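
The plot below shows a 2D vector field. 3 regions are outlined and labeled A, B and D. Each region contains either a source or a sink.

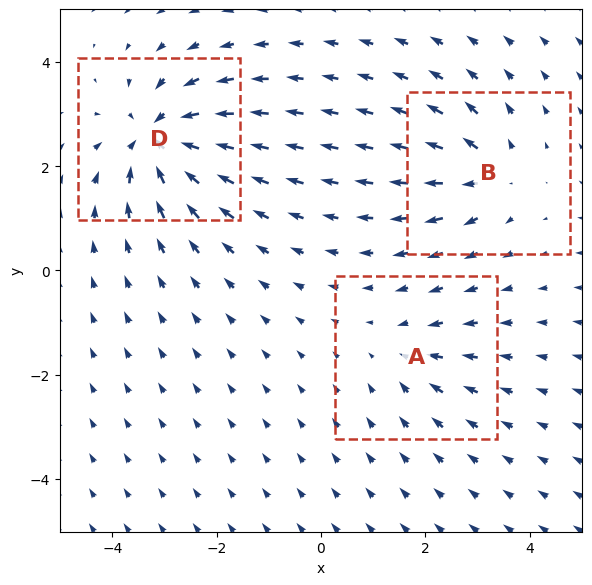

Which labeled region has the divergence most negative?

Divergence at each region's feature centre — A: about -2, B: about +4, D: about -6. Region D is most negative.

D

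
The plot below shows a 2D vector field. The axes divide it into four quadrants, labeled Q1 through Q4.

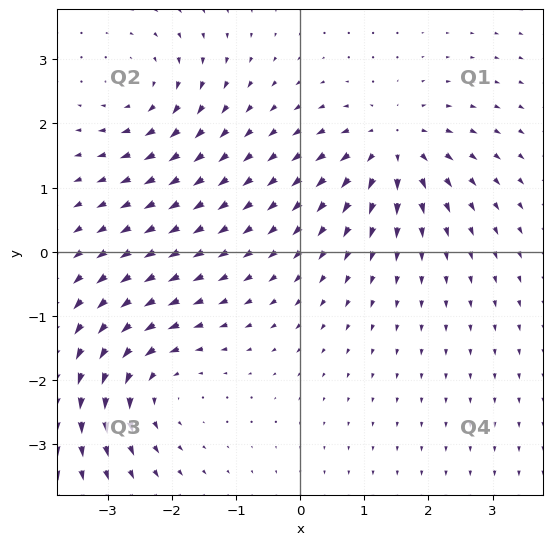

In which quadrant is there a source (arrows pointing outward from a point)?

Q1

The source sits at approximately (1.4, 1.7), which lies in quadrant Q1. The divergence there is about +4, positive as expected for a source.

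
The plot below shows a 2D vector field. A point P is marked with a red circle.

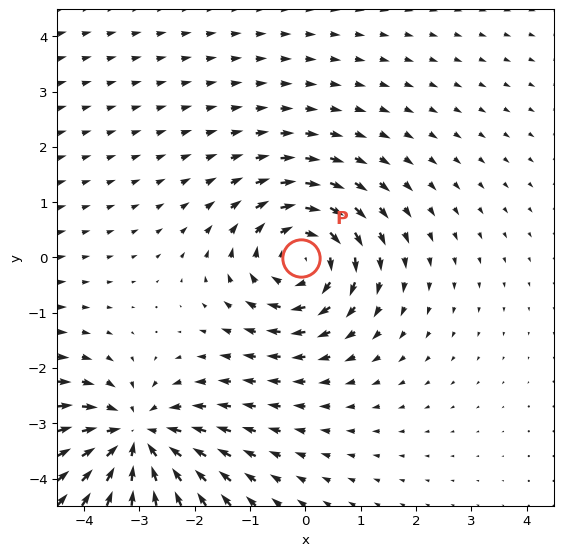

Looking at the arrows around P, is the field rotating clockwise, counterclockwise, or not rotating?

Near P at (-0.1, -0.0) the arrows circulate clockwise. The curl (z-component) there is about -4; negative curl means clockwise rotation.

clockwise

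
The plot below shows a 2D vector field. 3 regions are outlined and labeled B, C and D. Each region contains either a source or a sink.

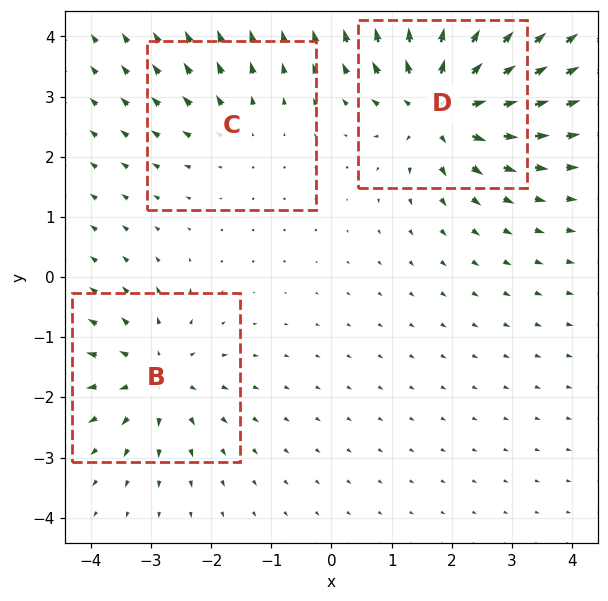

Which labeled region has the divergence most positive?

D

Divergence at each region's feature centre — B: about +4, C: about +2, D: about +6. Region D is most positive.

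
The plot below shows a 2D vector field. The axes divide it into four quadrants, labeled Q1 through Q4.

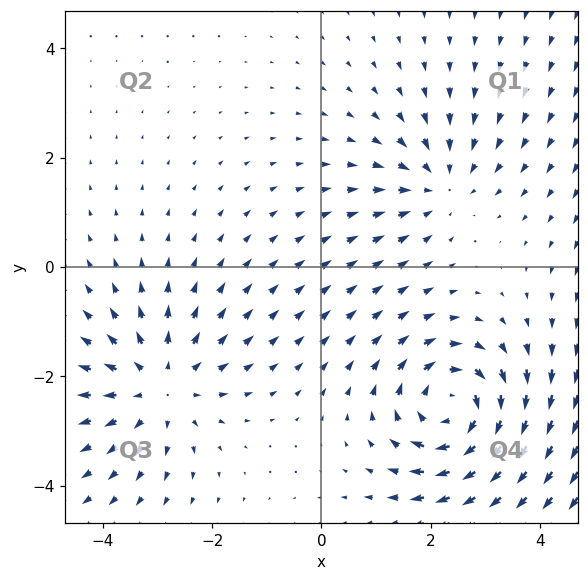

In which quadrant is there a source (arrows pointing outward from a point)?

Q3

The source sits at approximately (-2.9, -2.2), which lies in quadrant Q3. The divergence there is about +4, positive as expected for a source.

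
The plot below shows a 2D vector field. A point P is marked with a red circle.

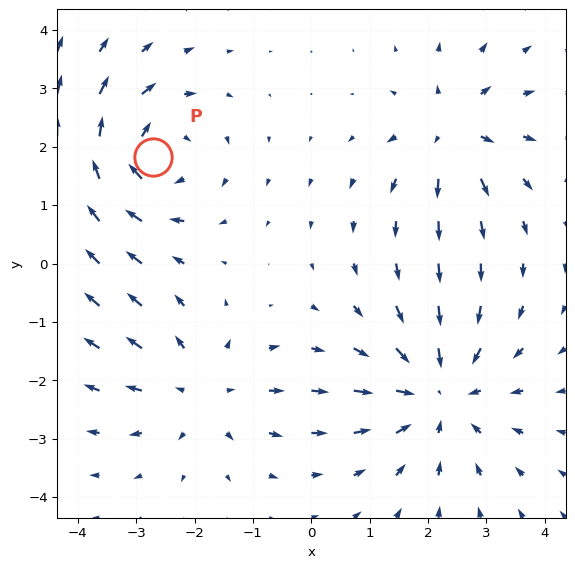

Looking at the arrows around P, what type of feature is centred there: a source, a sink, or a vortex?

vortex

At P (-2.7, 1.8) the arrows circulate clockwise. Divergence ≈0, curl about -4 — near-zero divergence with nonzero curl is a vortex.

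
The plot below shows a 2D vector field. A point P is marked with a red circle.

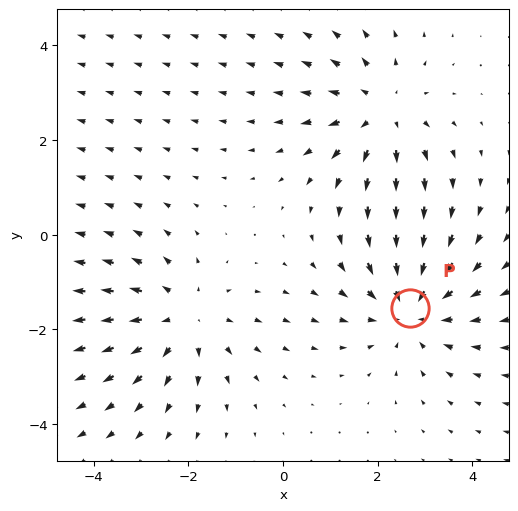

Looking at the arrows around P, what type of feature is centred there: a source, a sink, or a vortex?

sink

At P (2.7, -1.5) the arrows converge inward. Divergence about -3, curl ≈0 — negative divergence with near-zero curl is a sink.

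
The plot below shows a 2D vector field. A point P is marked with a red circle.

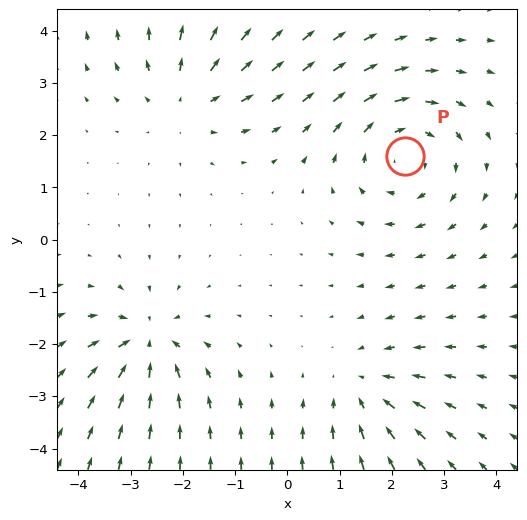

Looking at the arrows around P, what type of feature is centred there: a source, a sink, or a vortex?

At P (2.2, 1.6) the arrows circulate clockwise. Divergence ≈0, curl about -3 — near-zero divergence with nonzero curl is a vortex.

vortex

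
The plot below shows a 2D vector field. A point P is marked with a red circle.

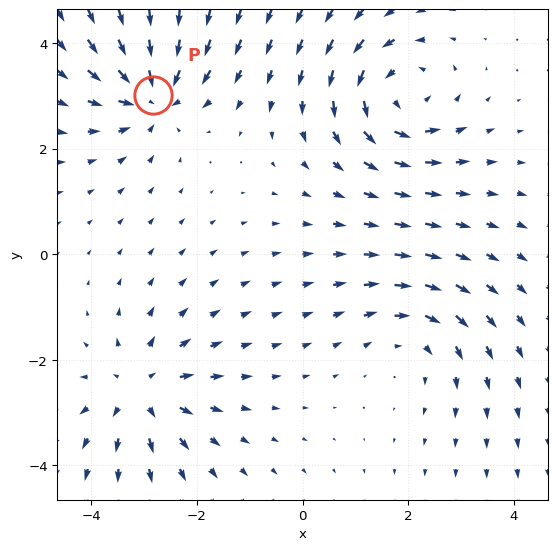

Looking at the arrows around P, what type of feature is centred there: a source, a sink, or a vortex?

At P (-2.8, 3.0) the arrows converge inward. Divergence about -5, curl ≈0 — negative divergence with near-zero curl is a sink.

sink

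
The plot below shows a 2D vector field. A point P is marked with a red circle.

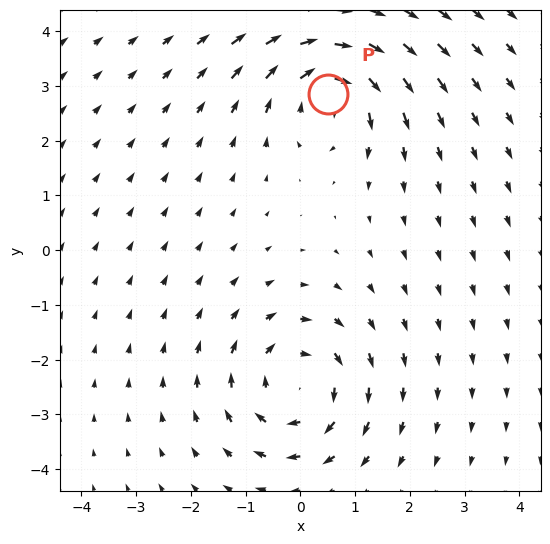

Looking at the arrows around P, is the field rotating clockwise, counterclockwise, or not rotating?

Near P at (0.5, 2.8) the arrows circulate clockwise. The curl (z-component) there is about -4; negative curl means clockwise rotation.

clockwise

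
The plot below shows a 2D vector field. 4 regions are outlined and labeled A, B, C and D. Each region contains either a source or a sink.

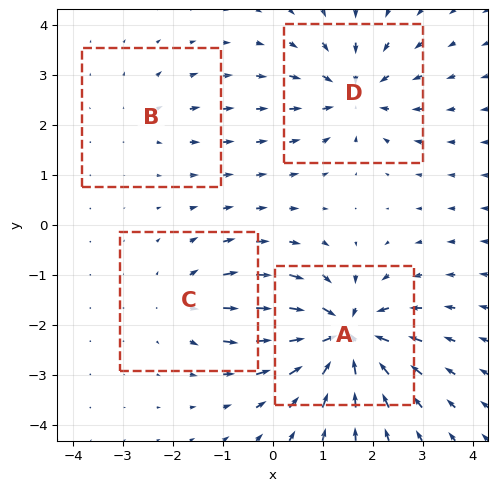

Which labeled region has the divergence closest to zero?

Divergence at each region's feature centre — A: about -8, B: about +2, C: about +4, D: about -5. Region B is closest to zero.

B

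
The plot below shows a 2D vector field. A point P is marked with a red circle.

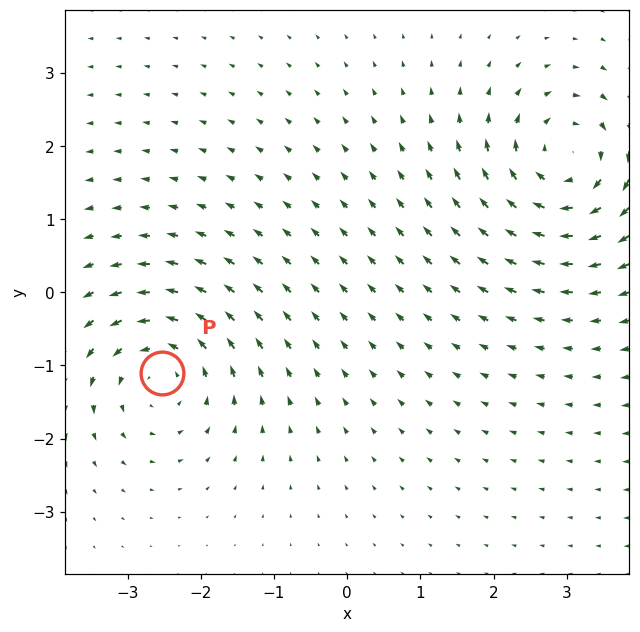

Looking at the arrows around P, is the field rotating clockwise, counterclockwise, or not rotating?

Near P at (-2.5, -1.1) the arrows circulate counterclockwise. The curl (z-component) there is about +4; positive curl means counterclockwise rotation.

counterclockwise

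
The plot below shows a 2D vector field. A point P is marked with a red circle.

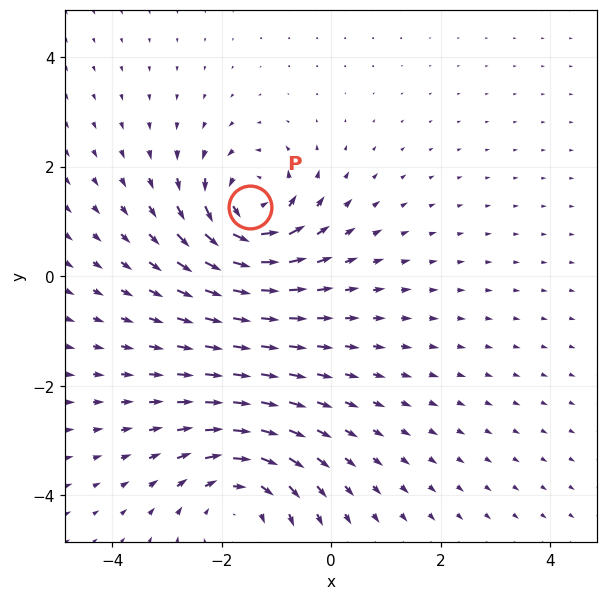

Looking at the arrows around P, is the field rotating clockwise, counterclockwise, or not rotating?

Near P at (-1.5, 1.3) the arrows circulate counterclockwise. The curl (z-component) there is about +6; positive curl means counterclockwise rotation.

counterclockwise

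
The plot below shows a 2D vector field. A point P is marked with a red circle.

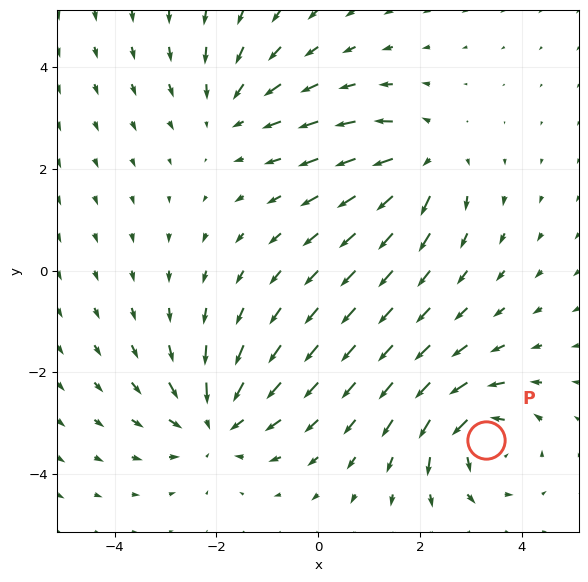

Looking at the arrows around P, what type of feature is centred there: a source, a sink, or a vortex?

At P (3.3, -3.3) the arrows circulate counterclockwise. Divergence ≈0, curl about +6 — near-zero divergence with nonzero curl is a vortex.

vortex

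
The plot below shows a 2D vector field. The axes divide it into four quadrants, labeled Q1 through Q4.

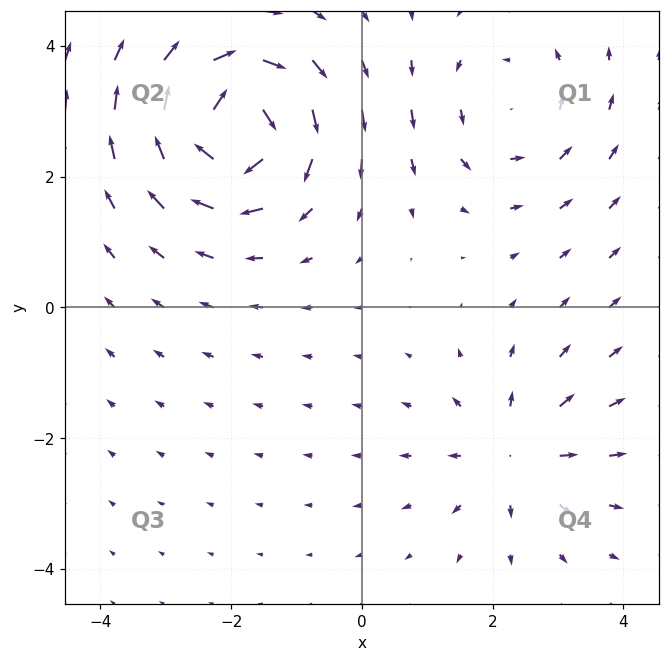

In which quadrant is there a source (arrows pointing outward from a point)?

The source sits at approximately (2.3, -2.2), which lies in quadrant Q4. The divergence there is about +3, positive as expected for a source.

Q4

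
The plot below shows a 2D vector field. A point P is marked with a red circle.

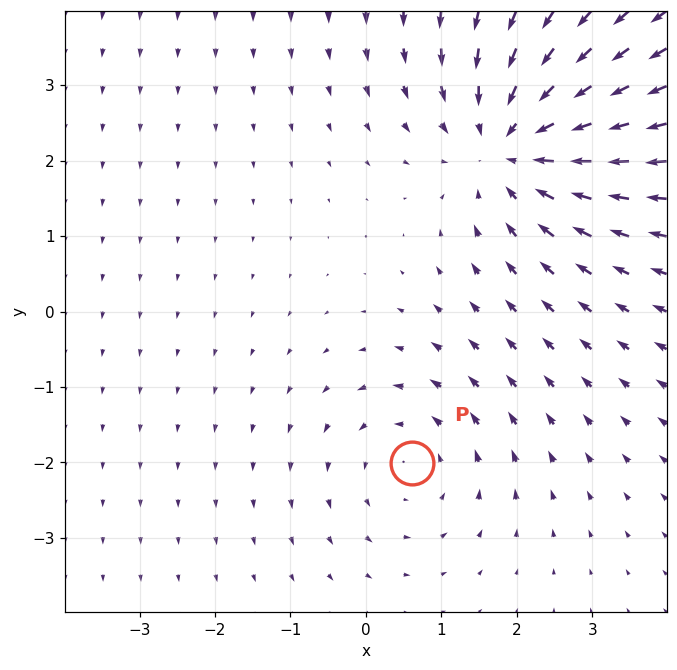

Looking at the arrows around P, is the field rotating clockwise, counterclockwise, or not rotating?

Near P at (0.6, -2.0) the arrows circulate counterclockwise. The curl (z-component) there is about +3; positive curl means counterclockwise rotation.

counterclockwise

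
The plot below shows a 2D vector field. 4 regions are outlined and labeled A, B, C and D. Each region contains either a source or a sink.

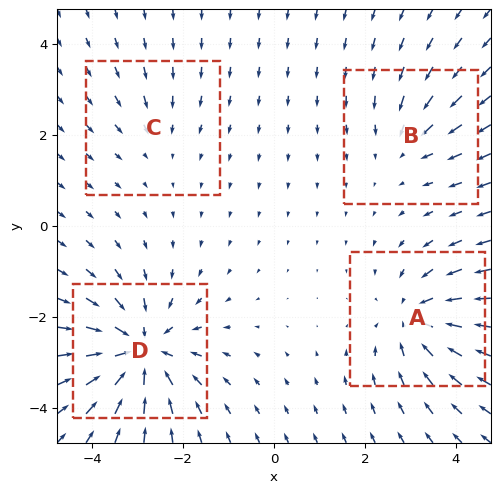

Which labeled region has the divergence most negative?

D

Divergence at each region's feature centre — A: about -5, B: about -3, C: about -2, D: about -7. Region D is most negative.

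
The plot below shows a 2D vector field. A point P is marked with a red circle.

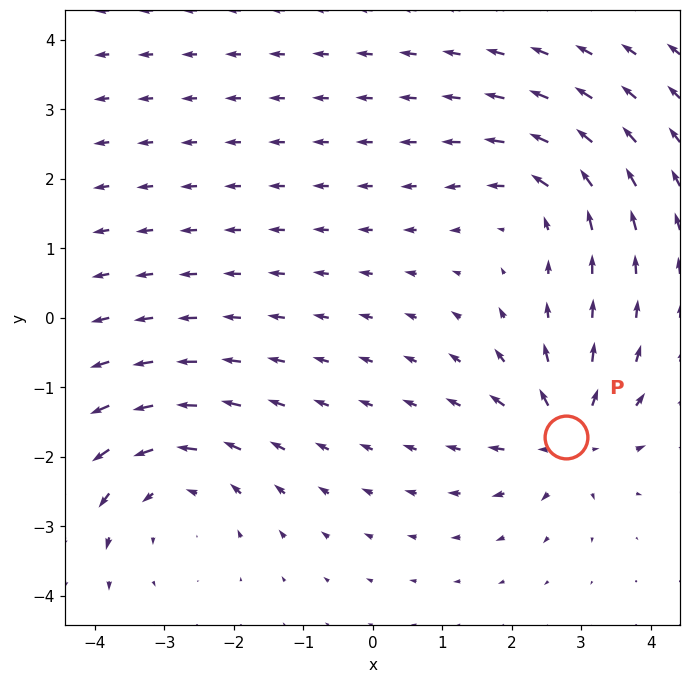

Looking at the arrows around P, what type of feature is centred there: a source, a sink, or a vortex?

At P (2.8, -1.7) the arrows spread outward. Divergence about +5, curl ≈0 — positive divergence with near-zero curl is a source.

source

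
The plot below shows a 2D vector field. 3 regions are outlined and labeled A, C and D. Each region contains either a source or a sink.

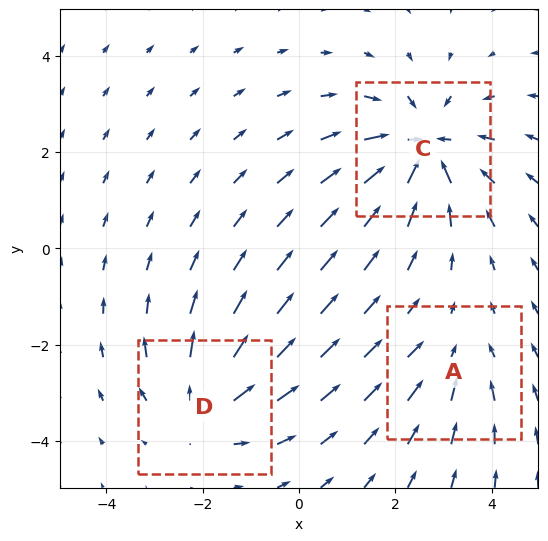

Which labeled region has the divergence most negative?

C

Divergence at each region's feature centre — A: about -2, C: about -4, D: about +3. Region C is most negative.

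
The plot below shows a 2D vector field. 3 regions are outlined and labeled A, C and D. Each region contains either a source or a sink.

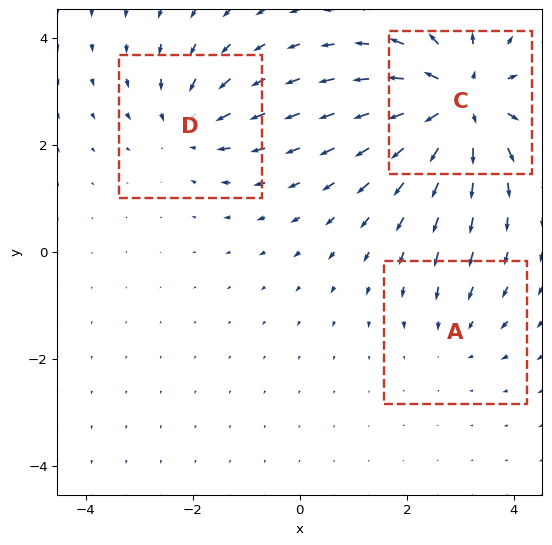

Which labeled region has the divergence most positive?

C

Divergence at each region's feature centre — A: about -2, C: about +6, D: about -3. Region C is most positive.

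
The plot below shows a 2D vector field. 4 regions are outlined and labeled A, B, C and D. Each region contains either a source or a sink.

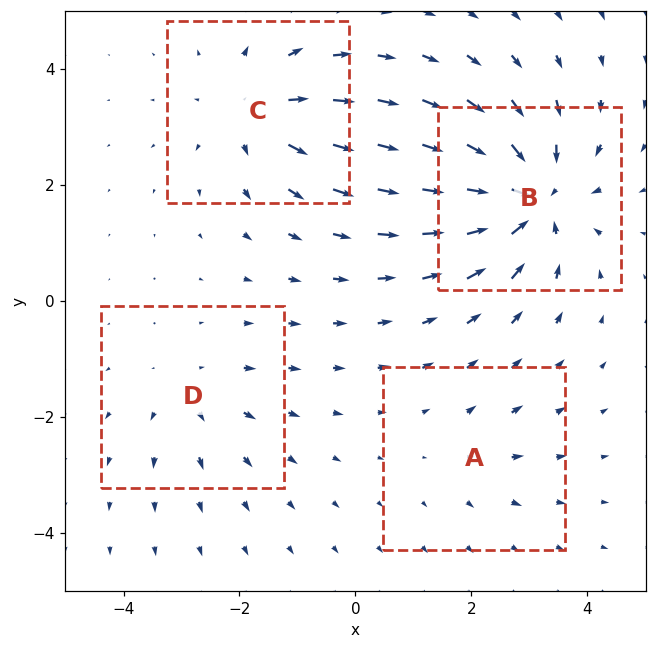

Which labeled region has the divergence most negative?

B

Divergence at each region's feature centre — A: about +2, B: about -7, C: about +5, D: about +3. Region B is most negative.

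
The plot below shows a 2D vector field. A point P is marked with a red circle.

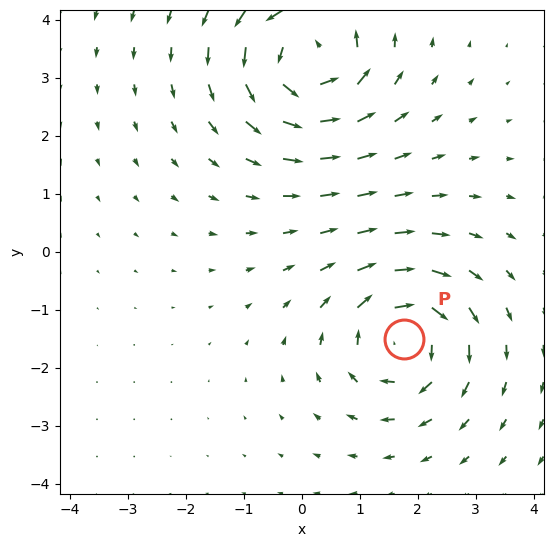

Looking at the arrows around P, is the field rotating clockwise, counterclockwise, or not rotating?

Near P at (1.8, -1.5) the arrows circulate clockwise. The curl (z-component) there is about -3; negative curl means clockwise rotation.

clockwise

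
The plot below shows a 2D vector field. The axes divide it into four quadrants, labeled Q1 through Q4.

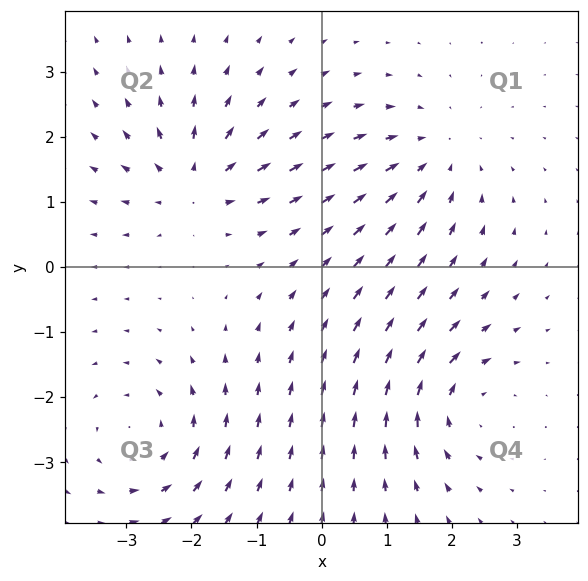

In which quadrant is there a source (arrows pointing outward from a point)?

Q2

The source sits at approximately (-2.0, 1.3), which lies in quadrant Q2. The divergence there is about +5, positive as expected for a source.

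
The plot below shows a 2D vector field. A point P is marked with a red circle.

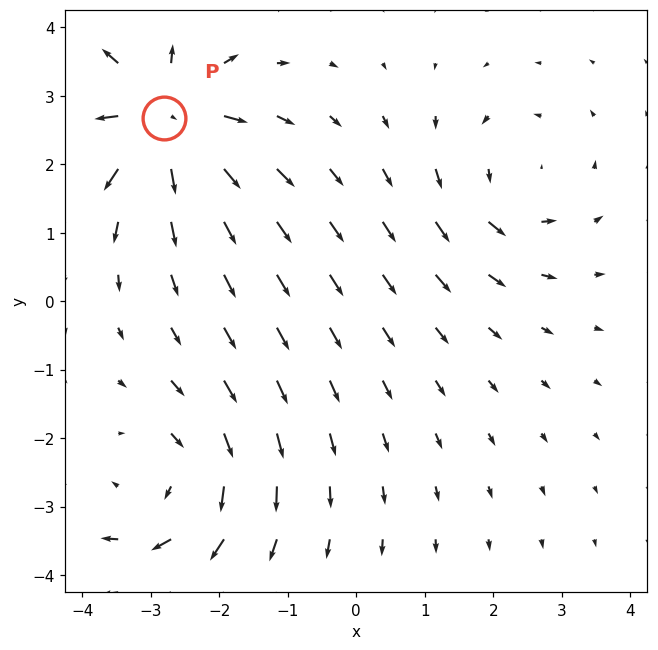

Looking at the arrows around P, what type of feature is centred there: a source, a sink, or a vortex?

At P (-2.8, 2.7) the arrows spread outward. Divergence about +6, curl ≈0 — positive divergence with near-zero curl is a source.

source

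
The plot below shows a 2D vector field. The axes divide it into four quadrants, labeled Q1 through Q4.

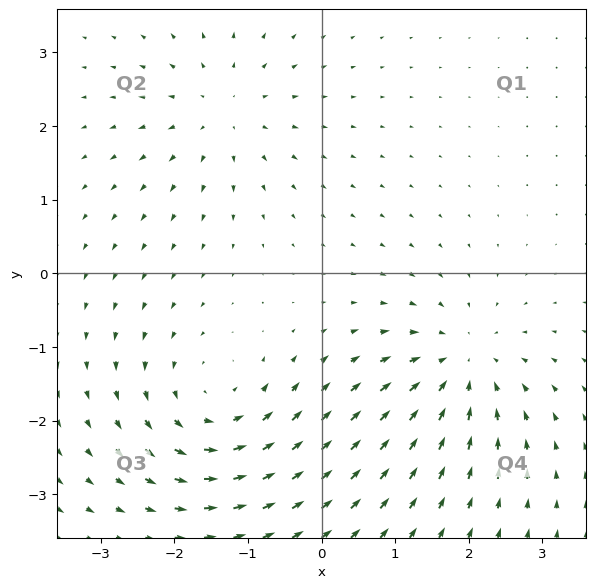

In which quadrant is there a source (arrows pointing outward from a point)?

The source sits at approximately (-1.3, 2.2), which lies in quadrant Q2. The divergence there is about +3, positive as expected for a source.

Q2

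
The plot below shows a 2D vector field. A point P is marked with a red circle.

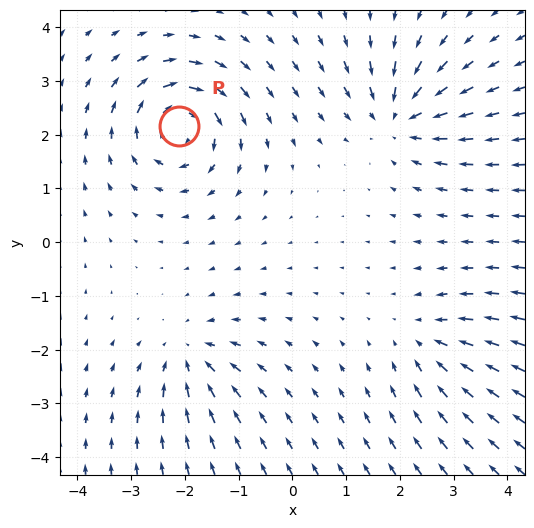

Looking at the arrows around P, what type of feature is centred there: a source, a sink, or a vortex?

vortex

At P (-2.1, 2.2) the arrows circulate clockwise. Divergence ≈0, curl about -7 — near-zero divergence with nonzero curl is a vortex.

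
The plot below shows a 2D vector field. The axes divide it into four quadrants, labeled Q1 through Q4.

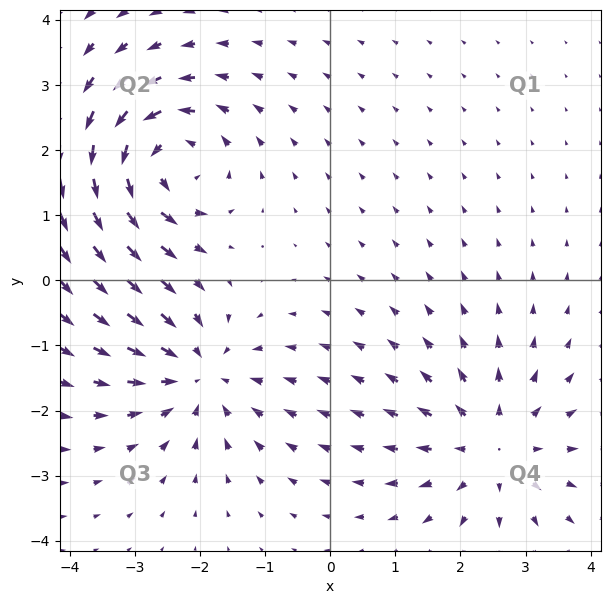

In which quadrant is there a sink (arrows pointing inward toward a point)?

The sink sits at approximately (-2.0, -1.4), which lies in quadrant Q3. The divergence there is about -4, negative as expected for a sink.

Q3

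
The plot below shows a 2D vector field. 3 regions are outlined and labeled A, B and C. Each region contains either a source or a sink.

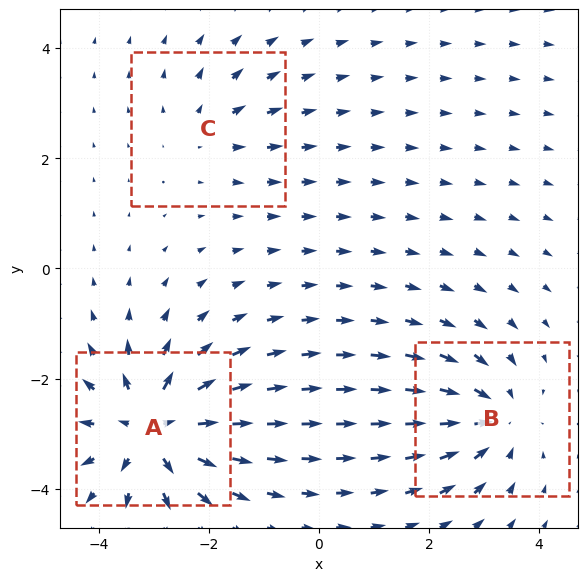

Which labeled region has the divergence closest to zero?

Divergence at each region's feature centre — A: about +5, B: about -3, C: about +2. Region C is closest to zero.

C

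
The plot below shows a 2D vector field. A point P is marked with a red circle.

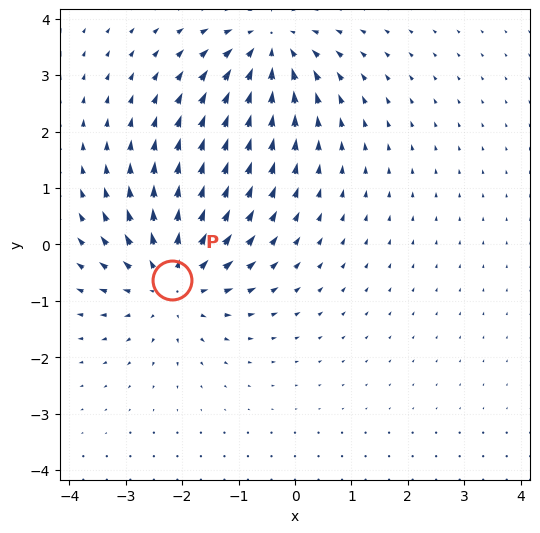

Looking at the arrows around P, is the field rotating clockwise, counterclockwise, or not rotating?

Near P at (-2.2, -0.6) the arrows show no circulation. The curl there is ≈0.

not rotating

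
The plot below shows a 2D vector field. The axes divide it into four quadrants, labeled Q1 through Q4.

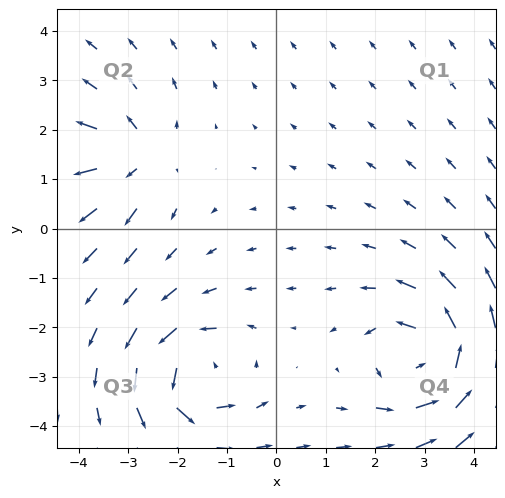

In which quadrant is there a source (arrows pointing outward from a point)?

The source sits at approximately (-2.8, 1.5), which lies in quadrant Q2. The divergence there is about +4, positive as expected for a source.

Q2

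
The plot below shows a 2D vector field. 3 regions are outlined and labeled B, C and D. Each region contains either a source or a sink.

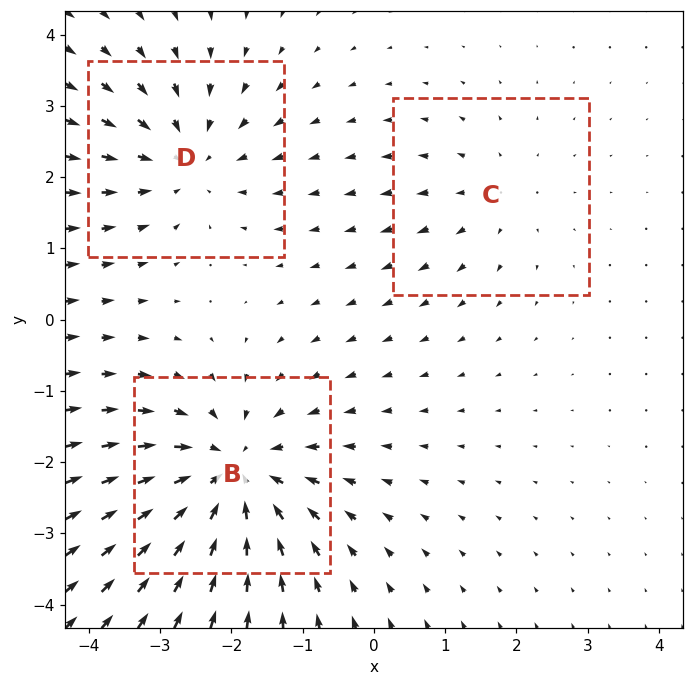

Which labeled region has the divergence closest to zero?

Divergence at each region's feature centre — B: about -4, C: about +2, D: about -3. Region C is closest to zero.

C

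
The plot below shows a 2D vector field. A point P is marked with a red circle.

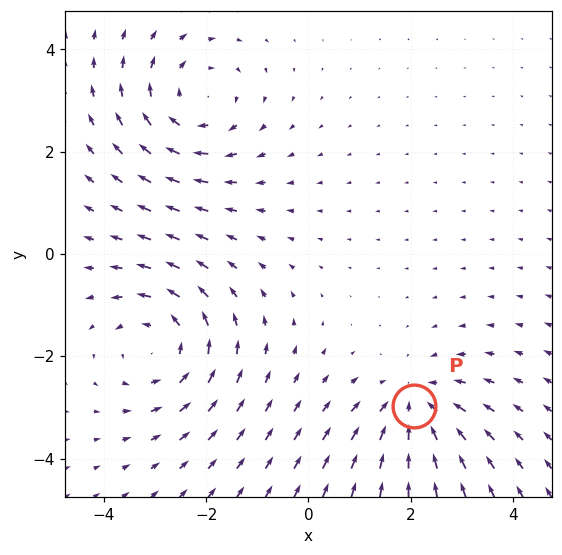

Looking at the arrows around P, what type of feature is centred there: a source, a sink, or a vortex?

sink

At P (2.1, -3.0) the arrows converge inward. Divergence about -3, curl ≈0 — negative divergence with near-zero curl is a sink.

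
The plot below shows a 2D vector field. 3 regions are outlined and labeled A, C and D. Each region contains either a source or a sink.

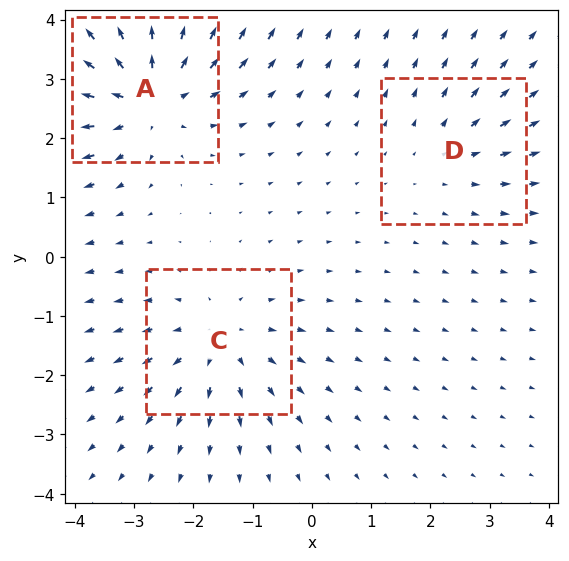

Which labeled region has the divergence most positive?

Divergence at each region's feature centre — A: about +5, C: about +3, D: about +2. Region A is most positive.

A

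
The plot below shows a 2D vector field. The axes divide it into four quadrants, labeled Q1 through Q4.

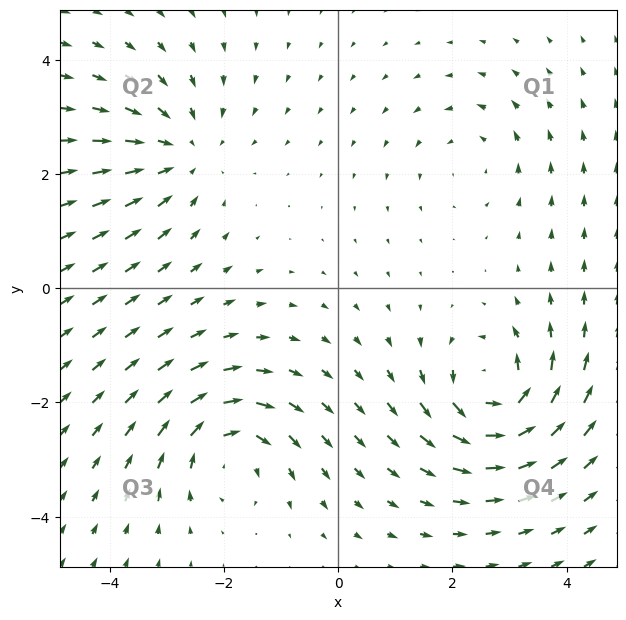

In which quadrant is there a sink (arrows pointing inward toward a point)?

Q2

The sink sits at approximately (-2.8, 2.4), which lies in quadrant Q2. The divergence there is about -4, negative as expected for a sink.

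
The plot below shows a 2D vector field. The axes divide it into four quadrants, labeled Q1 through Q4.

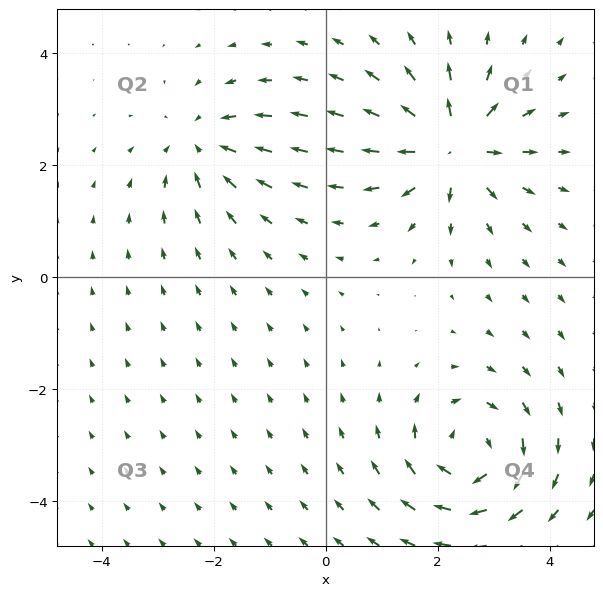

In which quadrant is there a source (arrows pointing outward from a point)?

Q1

The source sits at approximately (2.3, 2.3), which lies in quadrant Q1. The divergence there is about +6, positive as expected for a source.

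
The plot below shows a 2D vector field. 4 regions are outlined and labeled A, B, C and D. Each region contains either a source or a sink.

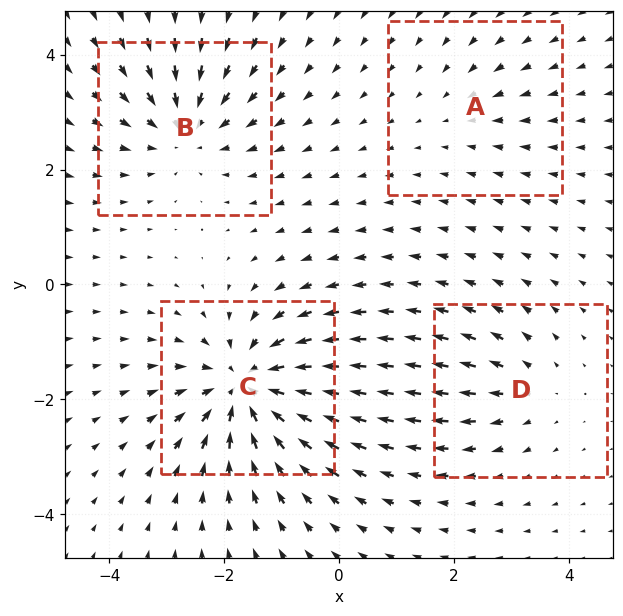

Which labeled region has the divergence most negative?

Divergence at each region's feature centre — A: about -2, B: about -5, C: about -7, D: about +3. Region C is most negative.

C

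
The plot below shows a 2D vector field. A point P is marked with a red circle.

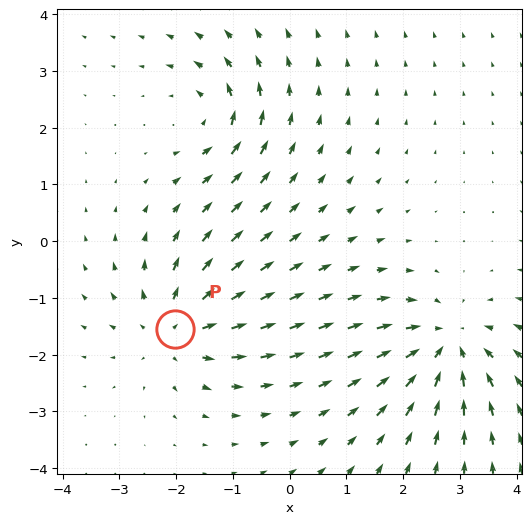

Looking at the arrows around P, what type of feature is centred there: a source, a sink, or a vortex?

source

At P (-2.0, -1.6) the arrows spread outward. Divergence about +4, curl ≈0 — positive divergence with near-zero curl is a source.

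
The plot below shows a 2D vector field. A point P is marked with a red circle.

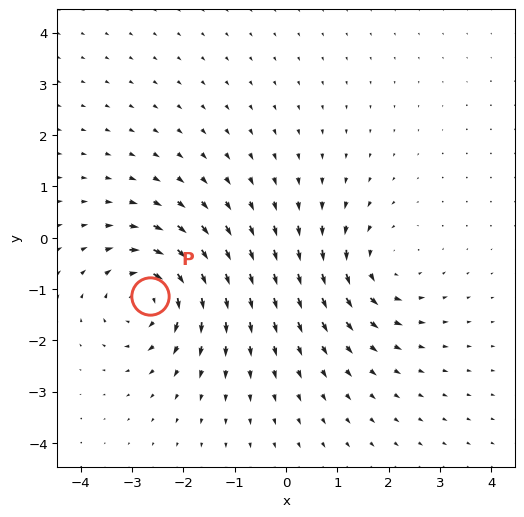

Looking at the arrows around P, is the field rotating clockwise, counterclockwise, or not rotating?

Near P at (-2.7, -1.1) the arrows circulate clockwise. The curl (z-component) there is about -4; negative curl means clockwise rotation.

clockwise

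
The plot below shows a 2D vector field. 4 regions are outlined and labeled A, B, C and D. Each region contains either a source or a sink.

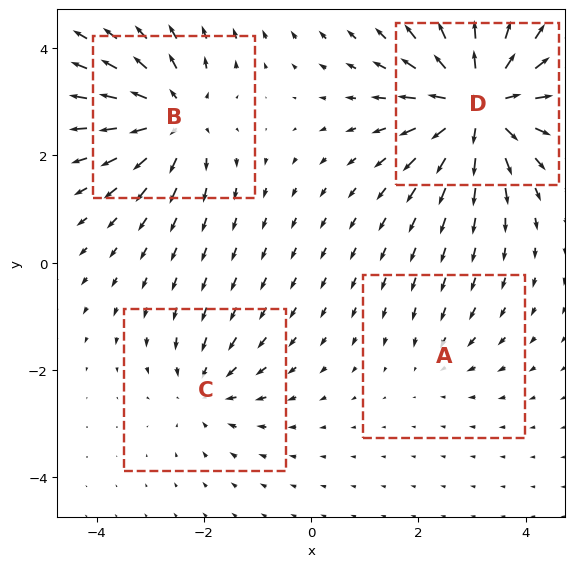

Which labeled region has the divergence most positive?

Divergence at each region's feature centre — A: about -2, B: about +6, C: about -4, D: about +8. Region D is most positive.

D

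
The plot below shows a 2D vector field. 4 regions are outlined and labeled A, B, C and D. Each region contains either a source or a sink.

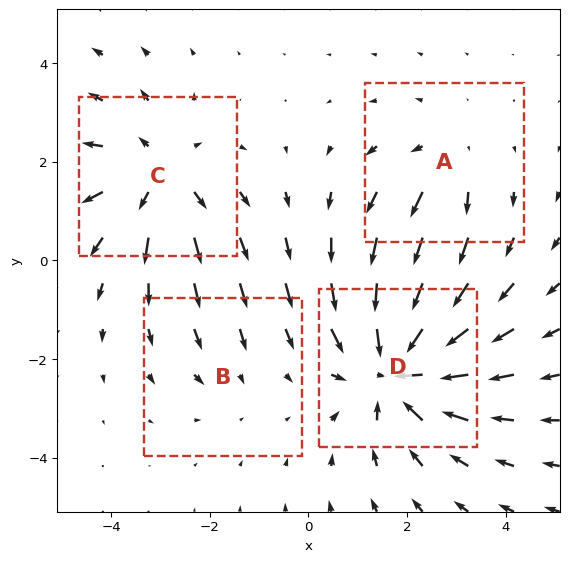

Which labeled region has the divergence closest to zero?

Divergence at each region's feature centre — A: about +3, B: about -2, C: about +4, D: about -6. Region B is closest to zero.

B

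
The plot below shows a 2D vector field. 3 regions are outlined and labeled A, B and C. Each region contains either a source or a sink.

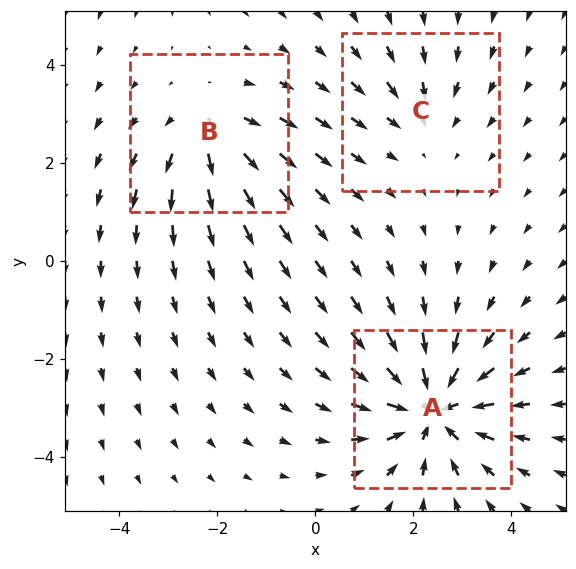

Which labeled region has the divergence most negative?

A

Divergence at each region's feature centre — A: about -5, B: about +3, C: about -2. Region A is most negative.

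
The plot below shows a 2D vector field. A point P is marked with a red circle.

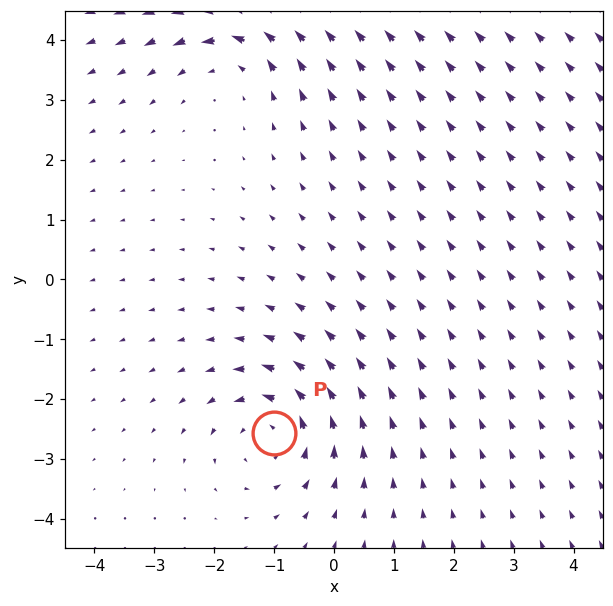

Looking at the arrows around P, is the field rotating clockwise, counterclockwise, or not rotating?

Near P at (-1.0, -2.6) the arrows circulate counterclockwise. The curl (z-component) there is about +4; positive curl means counterclockwise rotation.

counterclockwise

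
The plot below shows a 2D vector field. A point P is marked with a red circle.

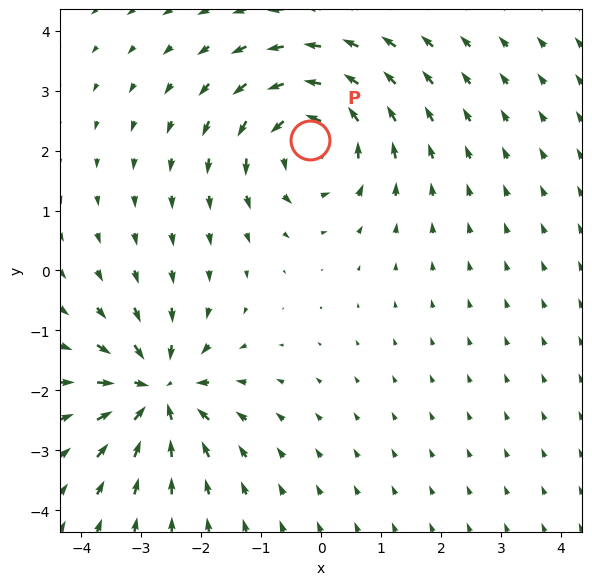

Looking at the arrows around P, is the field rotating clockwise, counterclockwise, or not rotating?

counterclockwise

Near P at (-0.2, 2.2) the arrows circulate counterclockwise. The curl (z-component) there is about +5; positive curl means counterclockwise rotation.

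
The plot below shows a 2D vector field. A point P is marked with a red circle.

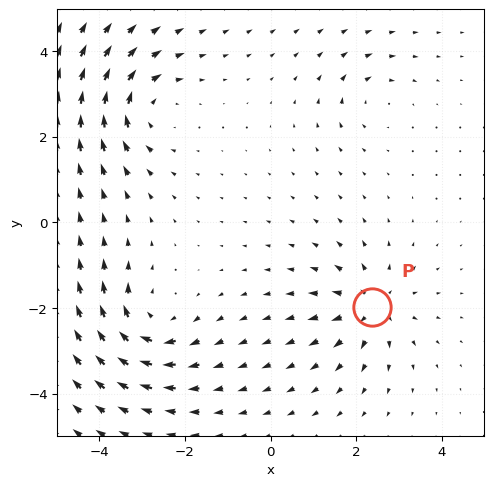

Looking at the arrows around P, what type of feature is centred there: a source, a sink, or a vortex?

At P (2.4, -2.0) the arrows spread outward. Divergence about +5, curl ≈0 — positive divergence with near-zero curl is a source.

source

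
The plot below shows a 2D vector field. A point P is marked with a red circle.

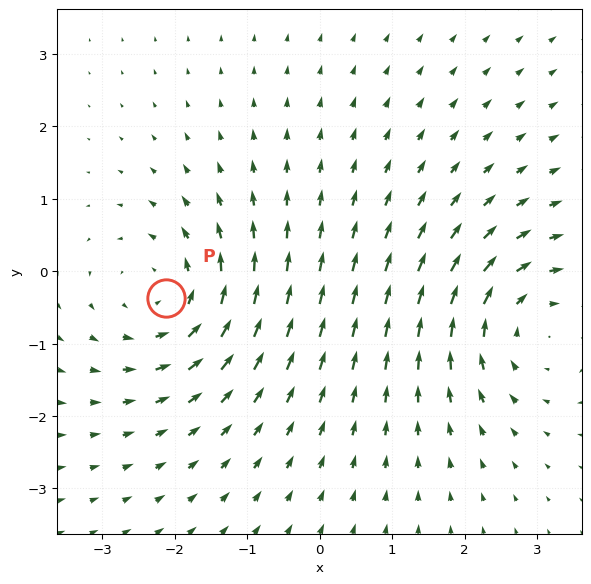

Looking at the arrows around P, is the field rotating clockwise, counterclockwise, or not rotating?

Near P at (-2.1, -0.4) the arrows circulate counterclockwise. The curl (z-component) there is about +3; positive curl means counterclockwise rotation.

counterclockwise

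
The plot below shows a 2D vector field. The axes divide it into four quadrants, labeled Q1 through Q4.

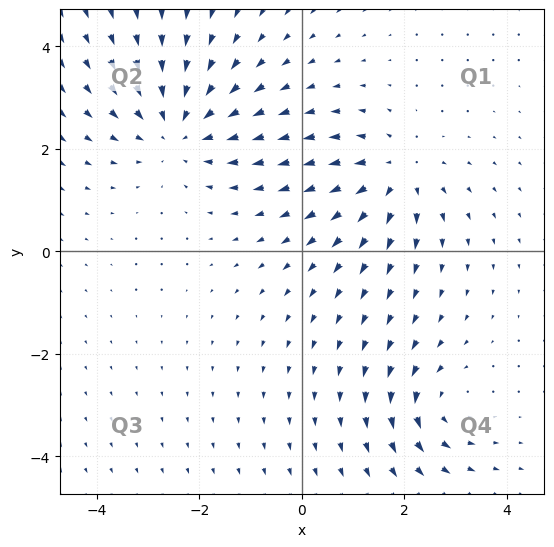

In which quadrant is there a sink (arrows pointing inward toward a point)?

The sink sits at approximately (-2.4, 2.4), which lies in quadrant Q2. The divergence there is about -4, negative as expected for a sink.

Q2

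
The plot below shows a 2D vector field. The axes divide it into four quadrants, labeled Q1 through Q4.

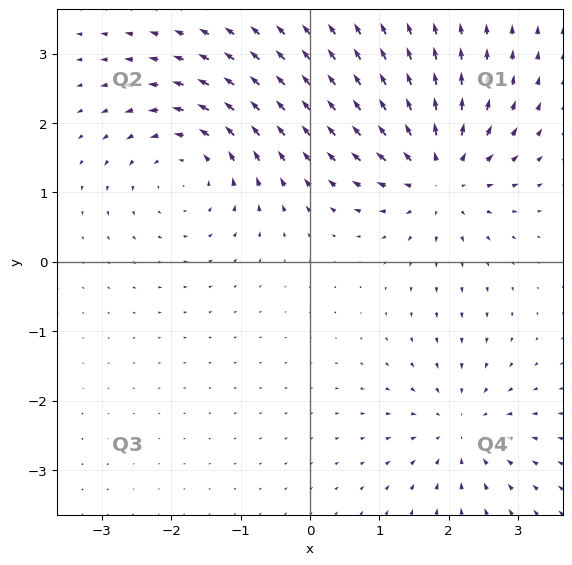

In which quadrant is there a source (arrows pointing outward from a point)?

Q1

The source sits at approximately (1.9, 1.2), which lies in quadrant Q1. The divergence there is about +5, positive as expected for a source.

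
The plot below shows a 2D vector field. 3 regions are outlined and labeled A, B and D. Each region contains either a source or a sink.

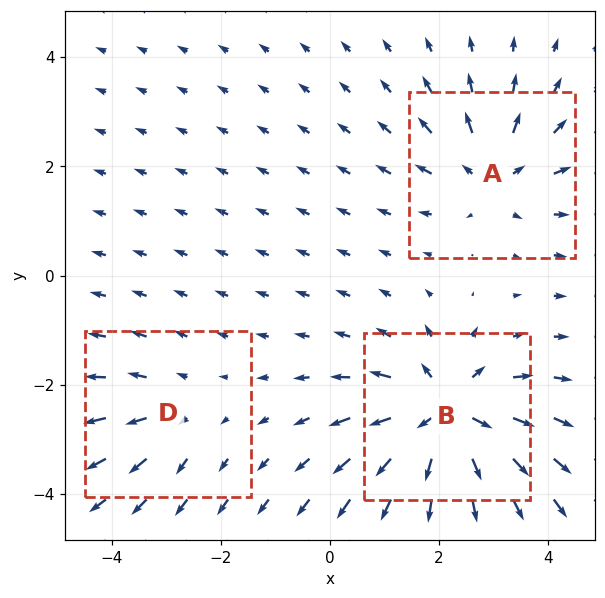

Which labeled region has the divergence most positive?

Divergence at each region's feature centre — A: about +4, B: about +6, D: about +2. Region B is most positive.

B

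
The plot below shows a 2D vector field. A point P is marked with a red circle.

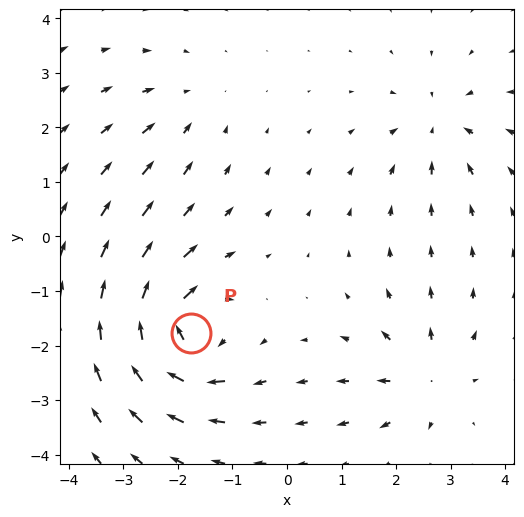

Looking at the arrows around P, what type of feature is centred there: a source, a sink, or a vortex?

vortex

At P (-1.8, -1.8) the arrows circulate clockwise. Divergence ≈0, curl about -7 — near-zero divergence with nonzero curl is a vortex.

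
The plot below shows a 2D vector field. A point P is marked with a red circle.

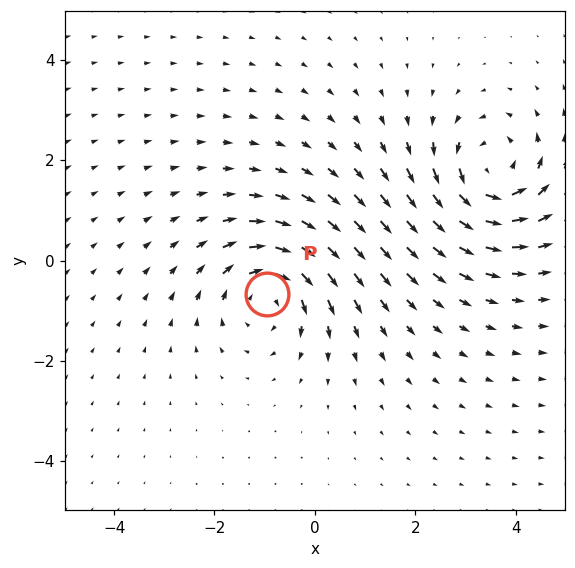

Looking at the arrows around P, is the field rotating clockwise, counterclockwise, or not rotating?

Near P at (-1.0, -0.7) the arrows circulate clockwise. The curl (z-component) there is about -5; negative curl means clockwise rotation.

clockwise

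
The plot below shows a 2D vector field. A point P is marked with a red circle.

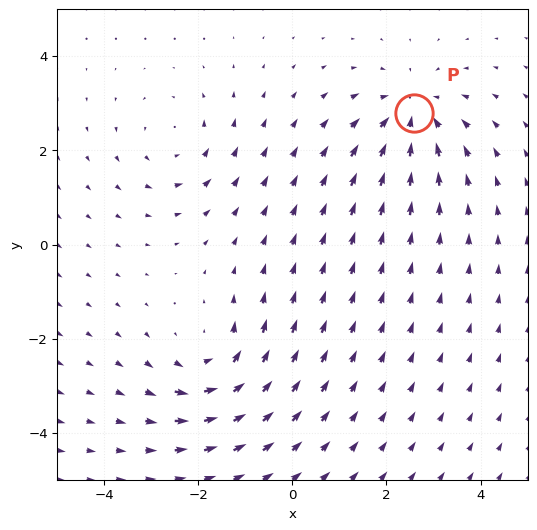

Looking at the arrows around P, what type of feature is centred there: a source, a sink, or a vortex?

sink

At P (2.6, 2.8) the arrows converge inward. Divergence about -5, curl ≈0 — negative divergence with near-zero curl is a sink.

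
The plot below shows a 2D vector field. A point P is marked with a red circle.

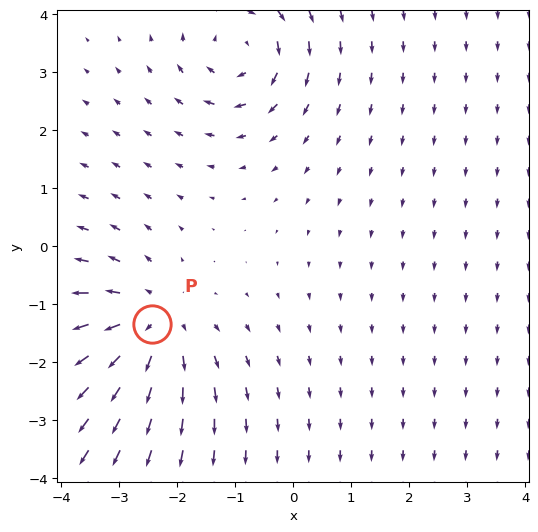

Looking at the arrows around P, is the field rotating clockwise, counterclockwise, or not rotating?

not rotating

Near P at (-2.4, -1.4) the arrows show no circulation. The curl there is ≈0.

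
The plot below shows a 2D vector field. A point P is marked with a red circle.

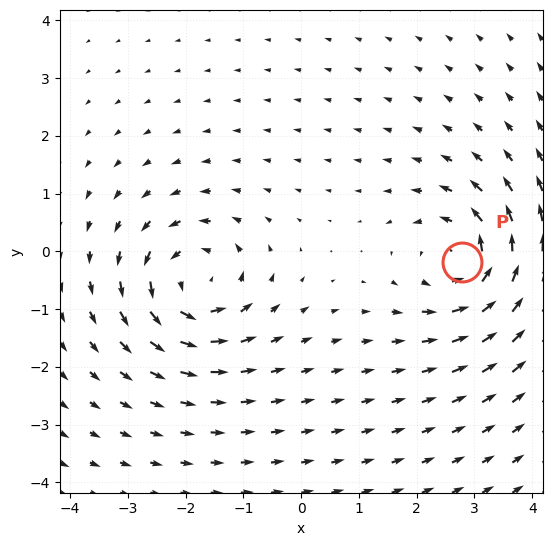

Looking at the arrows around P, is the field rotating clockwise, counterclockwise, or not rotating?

counterclockwise

Near P at (2.8, -0.2) the arrows circulate counterclockwise. The curl (z-component) there is about +5; positive curl means counterclockwise rotation.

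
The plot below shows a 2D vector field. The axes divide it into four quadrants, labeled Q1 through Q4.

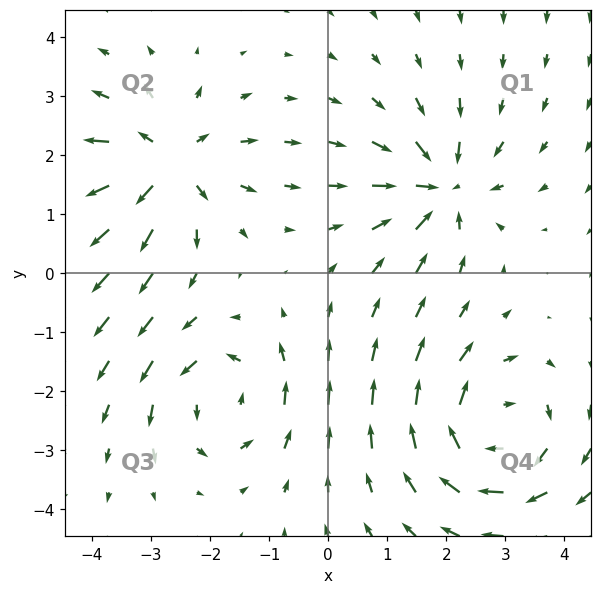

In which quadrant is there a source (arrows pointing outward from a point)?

Q2

The source sits at approximately (-2.7, 1.8), which lies in quadrant Q2. The divergence there is about +6, positive as expected for a source.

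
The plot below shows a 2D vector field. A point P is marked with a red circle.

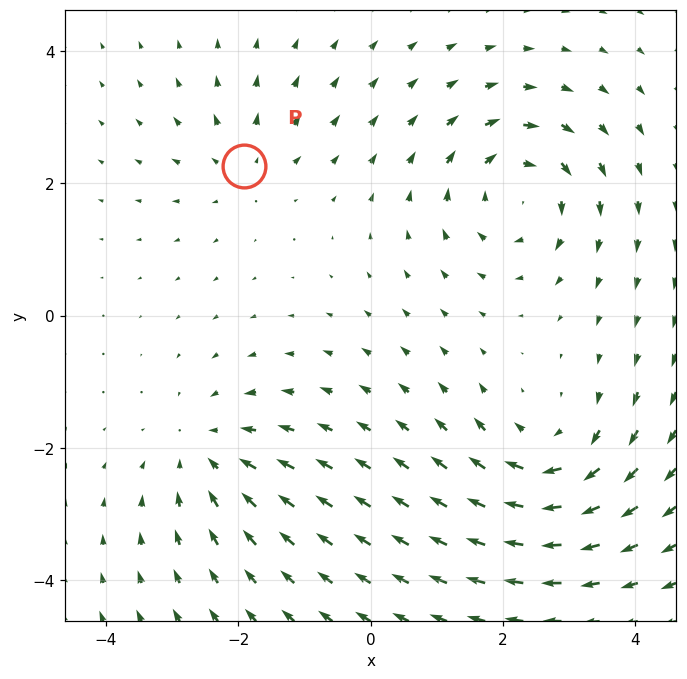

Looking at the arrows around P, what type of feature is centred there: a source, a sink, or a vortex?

At P (-1.9, 2.3) the arrows spread outward. Divergence about +3, curl ≈0 — positive divergence with near-zero curl is a source.

source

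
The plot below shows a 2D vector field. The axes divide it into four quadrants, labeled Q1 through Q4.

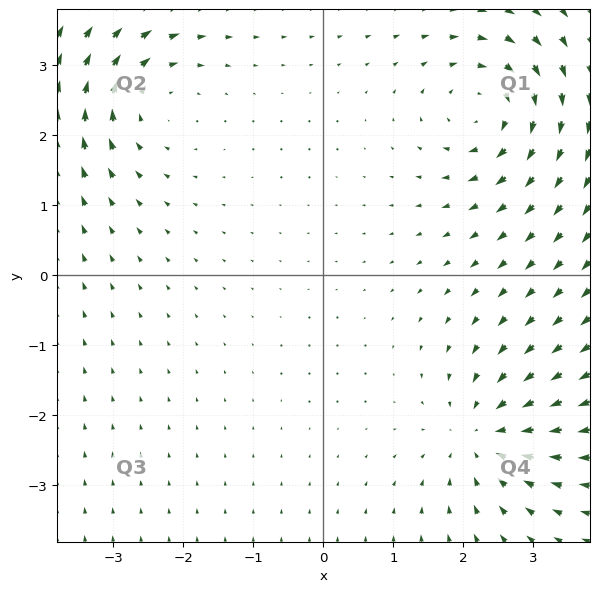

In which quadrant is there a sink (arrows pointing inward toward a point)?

Q4

The sink sits at approximately (2.3, -2.3), which lies in quadrant Q4. The divergence there is about -5, negative as expected for a sink.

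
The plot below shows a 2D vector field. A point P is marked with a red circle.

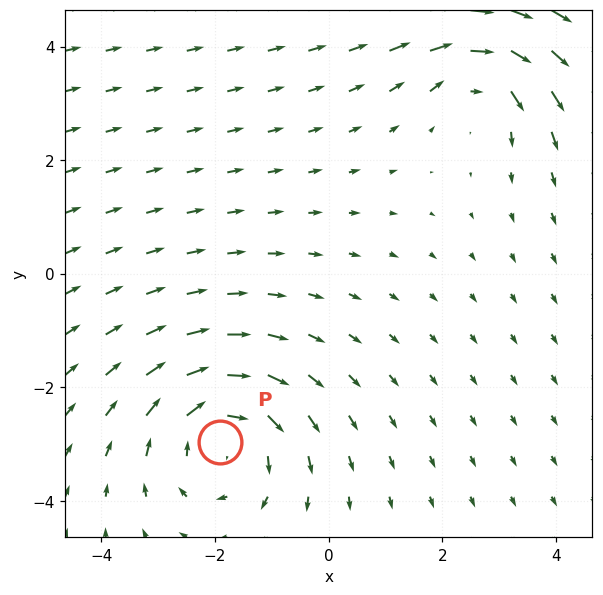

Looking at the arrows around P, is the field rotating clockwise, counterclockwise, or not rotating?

Near P at (-1.9, -3.0) the arrows circulate clockwise. The curl (z-component) there is about -4; negative curl means clockwise rotation.

clockwise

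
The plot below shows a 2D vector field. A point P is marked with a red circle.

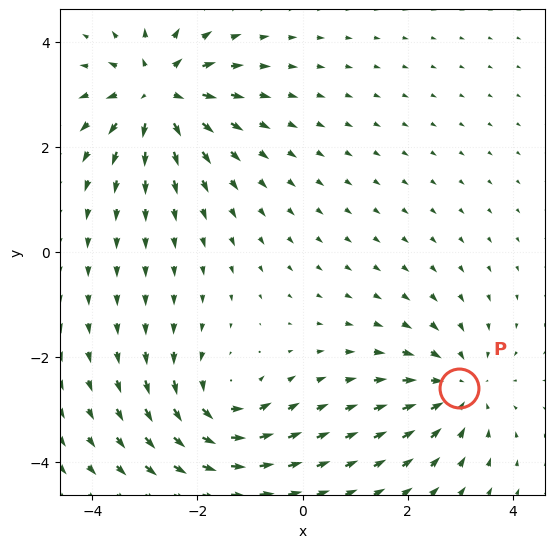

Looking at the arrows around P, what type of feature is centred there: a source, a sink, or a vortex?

At P (3.0, -2.6) the arrows converge inward. Divergence about -3, curl ≈0 — negative divergence with near-zero curl is a sink.

sink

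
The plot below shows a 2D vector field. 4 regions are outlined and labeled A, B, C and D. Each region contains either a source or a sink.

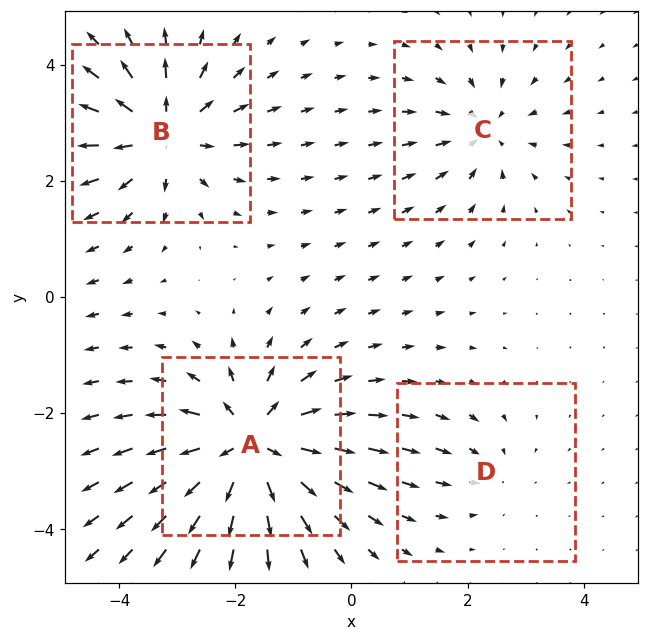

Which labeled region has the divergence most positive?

A

Divergence at each region's feature centre — A: about +8, B: about +6, C: about -4, D: about -2. Region A is most positive.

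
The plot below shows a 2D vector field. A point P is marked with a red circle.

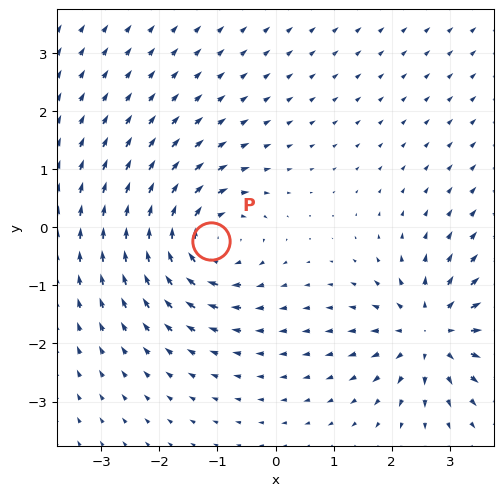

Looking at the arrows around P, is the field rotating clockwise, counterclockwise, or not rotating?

Near P at (-1.1, -0.2) the arrows circulate clockwise. The curl (z-component) there is about -5; negative curl means clockwise rotation.

clockwise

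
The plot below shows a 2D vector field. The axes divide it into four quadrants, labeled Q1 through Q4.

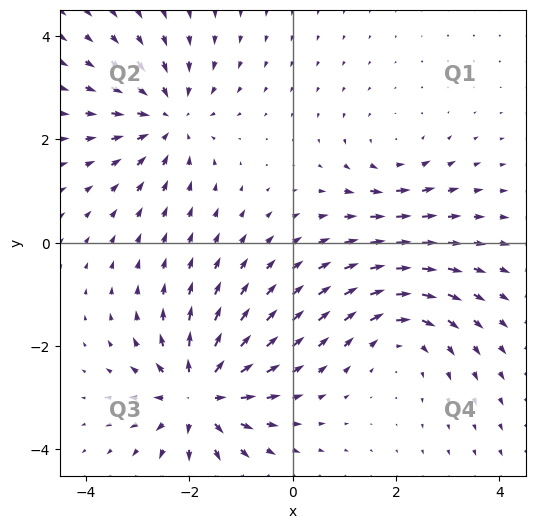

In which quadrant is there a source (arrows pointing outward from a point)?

The source sits at approximately (-1.8, -3.0), which lies in quadrant Q3. The divergence there is about +6, positive as expected for a source.

Q3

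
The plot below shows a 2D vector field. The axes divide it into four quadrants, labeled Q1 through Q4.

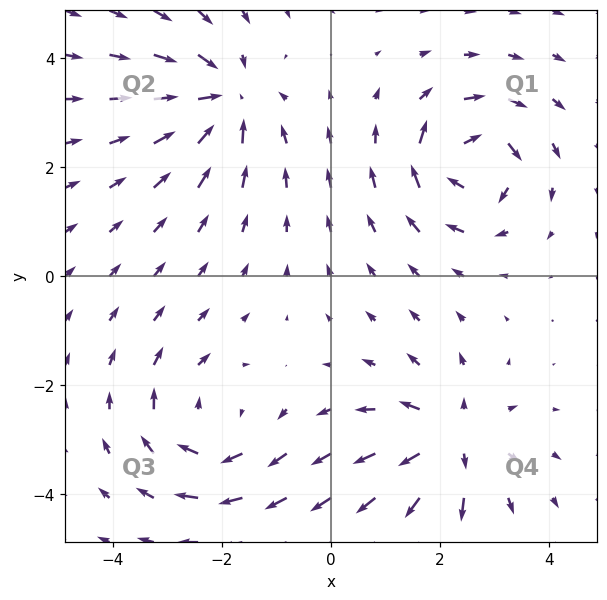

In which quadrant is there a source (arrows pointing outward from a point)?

The source sits at approximately (2.2, -3.0), which lies in quadrant Q4. The divergence there is about +5, positive as expected for a source.

Q4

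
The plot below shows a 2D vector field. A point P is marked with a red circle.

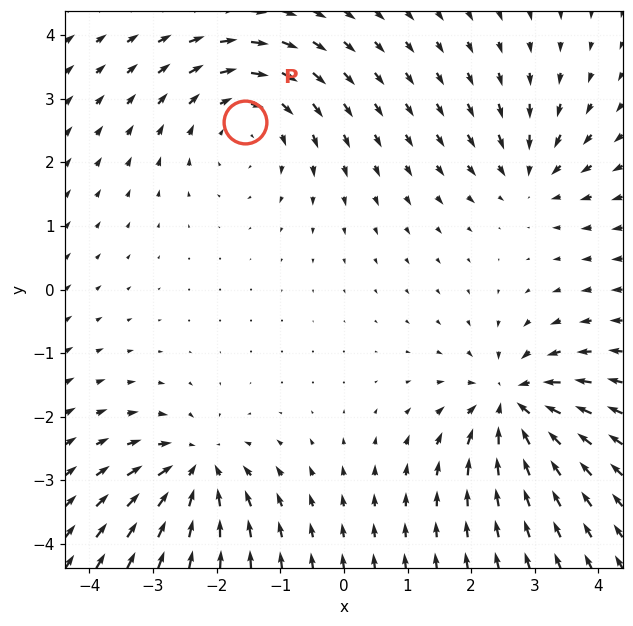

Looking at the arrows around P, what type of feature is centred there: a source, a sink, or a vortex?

vortex

At P (-1.6, 2.6) the arrows circulate clockwise. Divergence ≈0, curl about -4 — near-zero divergence with nonzero curl is a vortex.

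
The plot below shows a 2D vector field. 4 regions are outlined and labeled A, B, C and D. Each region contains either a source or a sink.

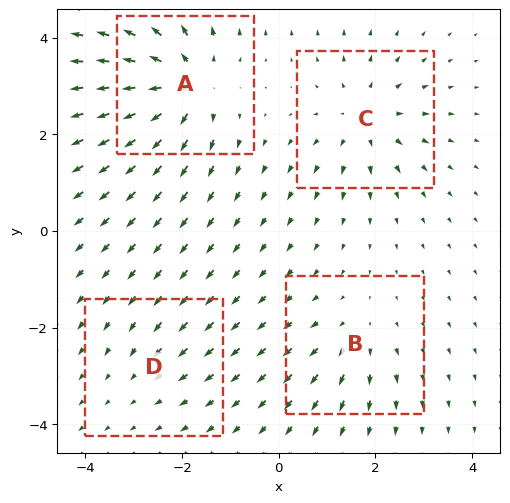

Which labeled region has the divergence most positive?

A

Divergence at each region's feature centre — A: about +8, B: about +4, C: about +5, D: about -2. Region A is most positive.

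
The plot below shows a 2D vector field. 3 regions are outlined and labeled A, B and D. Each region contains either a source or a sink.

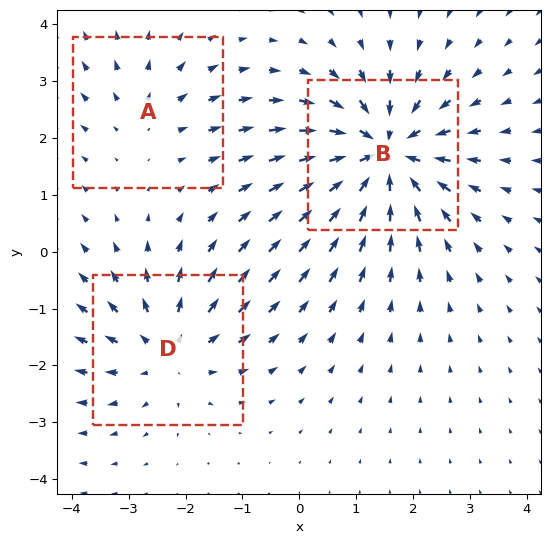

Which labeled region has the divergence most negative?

Divergence at each region's feature centre — A: about +2, B: about -5, D: about +3. Region B is most negative.

B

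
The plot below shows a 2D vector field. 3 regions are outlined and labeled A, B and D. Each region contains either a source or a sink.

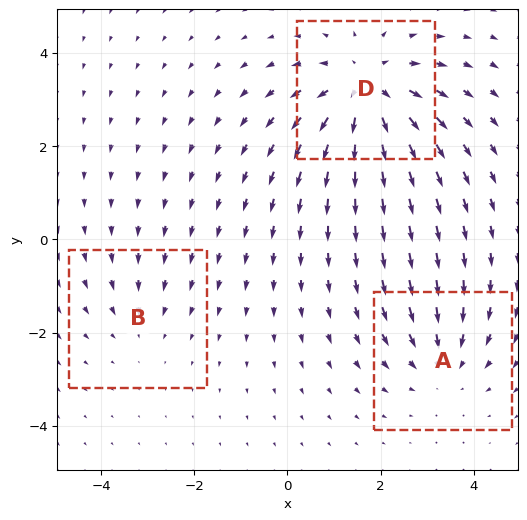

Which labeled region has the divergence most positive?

D

Divergence at each region's feature centre — A: about -3, B: about -2, D: about +5. Region D is most positive.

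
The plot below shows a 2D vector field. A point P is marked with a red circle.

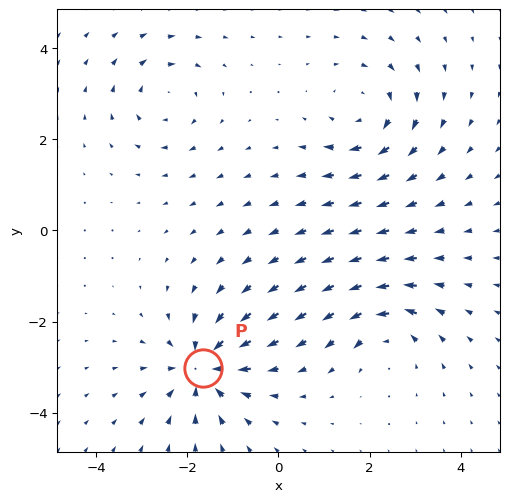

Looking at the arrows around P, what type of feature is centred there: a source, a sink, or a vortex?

sink

At P (-1.7, -3.0) the arrows converge inward. Divergence about -5, curl ≈0 — negative divergence with near-zero curl is a sink.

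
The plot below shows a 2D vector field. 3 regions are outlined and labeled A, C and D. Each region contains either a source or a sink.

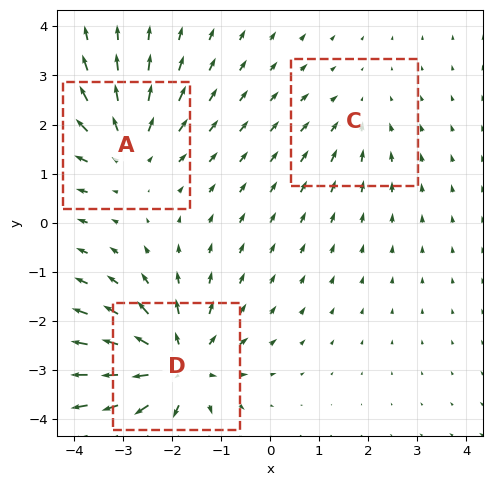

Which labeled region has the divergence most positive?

D

Divergence at each region's feature centre — A: about +3, C: about -2, D: about +5. Region D is most positive.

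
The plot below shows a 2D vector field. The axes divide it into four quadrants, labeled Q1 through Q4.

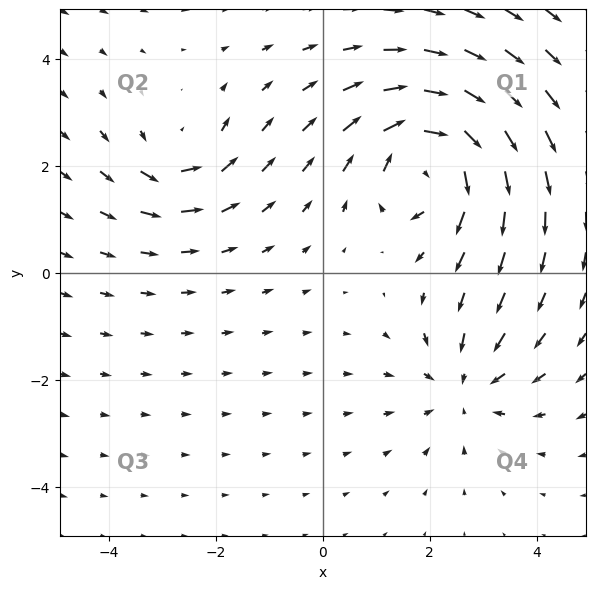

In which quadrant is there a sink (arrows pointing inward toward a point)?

The sink sits at approximately (2.7, -2.1), which lies in quadrant Q4. The divergence there is about -3, negative as expected for a sink.

Q4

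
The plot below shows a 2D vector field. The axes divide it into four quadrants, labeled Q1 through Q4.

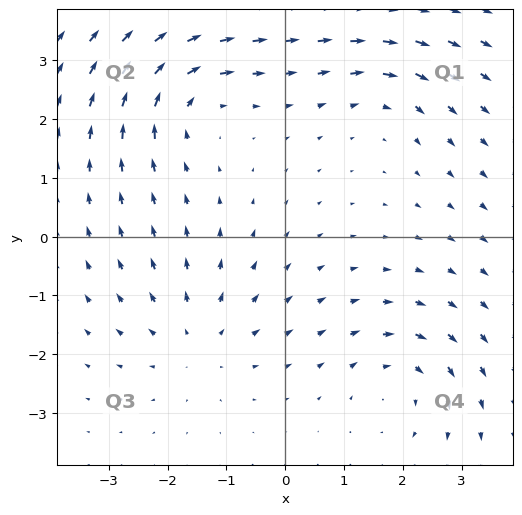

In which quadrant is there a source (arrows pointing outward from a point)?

The source sits at approximately (-1.5, -1.7), which lies in quadrant Q3. The divergence there is about +3, positive as expected for a source.

Q3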